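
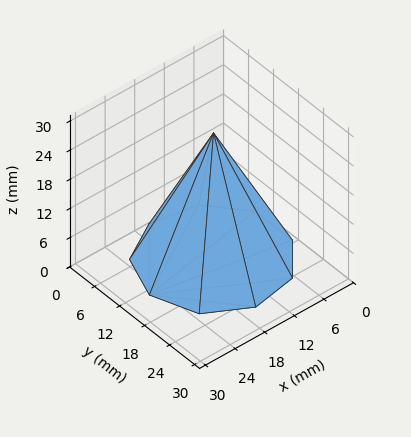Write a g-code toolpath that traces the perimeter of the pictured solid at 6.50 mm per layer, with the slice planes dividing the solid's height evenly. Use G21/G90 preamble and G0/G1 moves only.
Reading the render: the shape is a regular 9-sided pyramid, base circumscribed radius ≈ 13 mm, apex at z ≈ 26 mm (dimensions read to the nearest mm from the axis ticks). For the g-code, the solid's height is divided into equal slices at the stated Δz and each level perimeter traced with G1 moves after a G0 lift.

; perimeter-only toolpath
G21 ; units = mm
G90 ; absolute positioning
G28 ; home
; layer 1
G0 Z6.50
G0 X22.75 Y13.00
G1 X20.47 Y19.27
G1 X14.70 Y22.60
G1 X8.12 Y21.45
G1 X3.83 Y16.34
G1 X3.83 Y9.66
G1 X8.12 Y4.55
G1 X14.70 Y3.40
G1 X20.47 Y6.73
G1 X22.75 Y13.00
; layer 2
G0 Z13.00
G0 X19.50 Y13.00
G1 X17.98 Y17.18
G1 X14.13 Y19.40
G1 X9.75 Y18.63
G1 X6.89 Y15.22
G1 X6.89 Y10.78
G1 X9.75 Y7.37
G1 X14.13 Y6.60
G1 X17.98 Y8.82
G1 X19.50 Y13.00
; layer 3
G0 Z19.50
G0 X16.25 Y13.00
G1 X15.49 Y15.09
G1 X13.56 Y16.20
G1 X11.38 Y15.82
G1 X9.95 Y14.11
G1 X9.95 Y11.89
G1 X11.38 Y10.19
G1 X13.56 Y9.80
G1 X15.49 Y10.91
G1 X16.25 Y13.00
M2 ; end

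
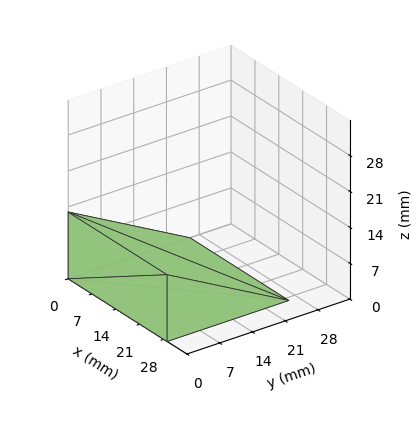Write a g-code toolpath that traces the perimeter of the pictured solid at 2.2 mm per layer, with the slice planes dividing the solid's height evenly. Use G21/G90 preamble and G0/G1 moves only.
Reading the render: the shape is a wedge (ramp): 29 × 26 mm base, rising to 13 mm along the y=0 edge and sloping linearly to z=0 at y=26 (dimensions read to the nearest mm from the axis ticks). For the g-code, the solid's height is divided into equal slices at the stated Δz and each level perimeter traced with G1 moves after a G0 lift.

; perimeter-only toolpath
G21 ; units = mm
G90 ; absolute positioning
G28 ; home
; layer 1
G0 Z2.2
G0 X0.0 Y0.0
G1 X29.0 Y0.0
G1 X29.0 Y21.7
G1 X0.0 Y21.7
G1 X0.0 Y0.0
; layer 2
G0 Z4.3
G0 X0.0 Y0.0
G1 X29.0 Y0.0
G1 X29.0 Y17.3
G1 X0.0 Y17.3
G1 X0.0 Y0.0
; layer 3
G0 Z6.5
G0 X0.0 Y0.0
G1 X29.0 Y0.0
G1 X29.0 Y13.0
G1 X0.0 Y13.0
G1 X0.0 Y0.0
; layer 4
G0 Z8.7
G0 X0.0 Y0.0
G1 X29.0 Y0.0
G1 X29.0 Y8.7
G1 X0.0 Y8.7
G1 X0.0 Y0.0
; layer 5
G0 Z10.8
G0 X0.0 Y0.0
G1 X29.0 Y0.0
G1 X29.0 Y4.3
G1 X0.0 Y4.3
G1 X0.0 Y0.0
M2 ; end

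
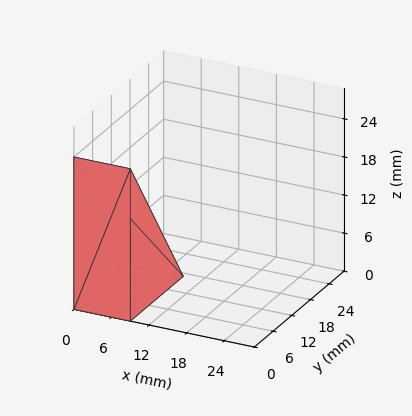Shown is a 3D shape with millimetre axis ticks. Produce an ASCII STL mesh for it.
Reading the render: the shape is a wedge (ramp): 9 × 17 mm base, rising to 24 mm along the y=0 edge and sloping linearly to z=0 at y=17 (dimensions read to the nearest mm from the axis ticks). For the STL, each face is triangulated and given an outward normal.

solid part
  facet normal 0.0000 0.0000 -1.0000
    outer loop
      vertex 9.000 17.000 0.000
      vertex 9.000 0.000 0.000
      vertex 0.000 0.000 0.000
    endloop
  endfacet
  facet normal 0.0000 0.0000 -1.0000
    outer loop
      vertex 0.000 17.000 0.000
      vertex 9.000 17.000 0.000
      vertex 0.000 0.000 0.000
    endloop
  endfacet
  facet normal 0.0000 -1.0000 0.0000
    outer loop
      vertex 0.000 0.000 0.000
      vertex 9.000 0.000 0.000
      vertex 9.000 0.000 24.000
    endloop
  endfacet
  facet normal 0.0000 -1.0000 0.0000
    outer loop
      vertex 0.000 0.000 0.000
      vertex 9.000 0.000 24.000
      vertex 0.000 0.000 24.000
    endloop
  endfacet
  facet normal 0.0000 0.8160 0.5780
    outer loop
      vertex 0.000 0.000 24.000
      vertex 9.000 0.000 24.000
      vertex 9.000 17.000 0.000
    endloop
  endfacet
  facet normal 0.0000 0.8160 0.5780
    outer loop
      vertex 0.000 0.000 24.000
      vertex 9.000 17.000 0.000
      vertex 0.000 17.000 0.000
    endloop
  endfacet
  facet normal -1.0000 0.0000 0.0000
    outer loop
      vertex 0.000 0.000 24.000
      vertex 0.000 17.000 0.000
      vertex 0.000 0.000 0.000
    endloop
  endfacet
  facet normal 1.0000 0.0000 0.0000
    outer loop
      vertex 9.000 0.000 0.000
      vertex 9.000 17.000 0.000
      vertex 9.000 0.000 24.000
    endloop
  endfacet
endsolid part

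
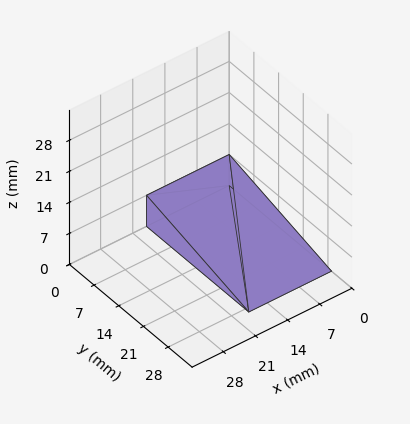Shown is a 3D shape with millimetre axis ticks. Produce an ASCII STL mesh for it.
Reading the render: the shape is a wedge (ramp): 18 × 29 mm base, rising to 7 mm along the y=0 edge and sloping linearly to z=0 at y=29 (dimensions read to the nearest mm from the axis ticks). For the STL, each face is triangulated and given an outward normal.

solid part
  facet normal 0.0000 0.0000 -1.0000
    outer loop
      vertex 18.0 29.0 0.0
      vertex 18.0 0.0 0.0
      vertex 0.0 0.0 0.0
    endloop
  endfacet
  facet normal 0.0000 0.0000 -1.0000
    outer loop
      vertex 0.0 29.0 0.0
      vertex 18.0 29.0 0.0
      vertex 0.0 0.0 0.0
    endloop
  endfacet
  facet normal 0.0000 -1.0000 0.0000
    outer loop
      vertex 0.0 0.0 0.0
      vertex 18.0 0.0 0.0
      vertex 18.0 0.0 7.0
    endloop
  endfacet
  facet normal 0.0000 -1.0000 0.0000
    outer loop
      vertex 0.0 0.0 0.0
      vertex 18.0 0.0 7.0
      vertex 0.0 0.0 7.0
    endloop
  endfacet
  facet normal 0.0000 0.2346 0.9721
    outer loop
      vertex 0.0 0.0 7.0
      vertex 18.0 0.0 7.0
      vertex 18.0 29.0 0.0
    endloop
  endfacet
  facet normal 0.0000 0.2346 0.9721
    outer loop
      vertex 0.0 0.0 7.0
      vertex 18.0 29.0 0.0
      vertex 0.0 29.0 0.0
    endloop
  endfacet
  facet normal -1.0000 0.0000 0.0000
    outer loop
      vertex 0.0 0.0 7.0
      vertex 0.0 29.0 0.0
      vertex 0.0 0.0 0.0
    endloop
  endfacet
  facet normal 1.0000 0.0000 0.0000
    outer loop
      vertex 18.0 0.0 0.0
      vertex 18.0 29.0 0.0
      vertex 18.0 0.0 7.0
    endloop
  endfacet
endsolid part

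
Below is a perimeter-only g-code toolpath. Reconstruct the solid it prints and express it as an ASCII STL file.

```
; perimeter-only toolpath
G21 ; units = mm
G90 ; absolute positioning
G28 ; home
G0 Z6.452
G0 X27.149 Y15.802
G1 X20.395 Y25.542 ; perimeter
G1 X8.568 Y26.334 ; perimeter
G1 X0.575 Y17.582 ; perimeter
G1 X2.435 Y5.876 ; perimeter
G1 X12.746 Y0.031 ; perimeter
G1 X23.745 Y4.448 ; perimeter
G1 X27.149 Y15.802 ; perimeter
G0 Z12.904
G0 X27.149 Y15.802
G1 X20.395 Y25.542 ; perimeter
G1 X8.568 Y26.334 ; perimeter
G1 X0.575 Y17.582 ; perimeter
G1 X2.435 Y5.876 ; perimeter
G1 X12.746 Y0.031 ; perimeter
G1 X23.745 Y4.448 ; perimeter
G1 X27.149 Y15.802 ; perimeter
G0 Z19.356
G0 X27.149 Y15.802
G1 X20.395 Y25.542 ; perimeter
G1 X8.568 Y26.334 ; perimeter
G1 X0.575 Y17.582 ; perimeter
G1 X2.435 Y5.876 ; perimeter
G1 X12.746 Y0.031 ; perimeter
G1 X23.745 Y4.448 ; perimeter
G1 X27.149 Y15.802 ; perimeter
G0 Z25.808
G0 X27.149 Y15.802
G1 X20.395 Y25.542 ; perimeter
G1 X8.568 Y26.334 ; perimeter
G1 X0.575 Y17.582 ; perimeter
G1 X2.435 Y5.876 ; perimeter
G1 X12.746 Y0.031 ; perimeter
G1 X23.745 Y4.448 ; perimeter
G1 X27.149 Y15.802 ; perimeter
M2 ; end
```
solid part
  facet normal 0.0000 0.0000 -1.0000
    outer loop
      vertex 8.568 26.334 0.000
      vertex 20.395 25.542 0.000
      vertex 27.149 15.802 0.000
    endloop
  endfacet
  facet normal 0.0000 0.0000 -1.0000
    outer loop
      vertex 0.575 17.582 0.000
      vertex 8.568 26.334 0.000
      vertex 27.149 15.802 0.000
    endloop
  endfacet
  facet normal 0.0000 0.0000 -1.0000
    outer loop
      vertex 2.435 5.876 0.000
      vertex 0.575 17.582 0.000
      vertex 27.149 15.802 0.000
    endloop
  endfacet
  facet normal 0.0000 0.0000 -1.0000
    outer loop
      vertex 12.746 0.031 0.000
      vertex 2.435 5.876 0.000
      vertex 27.149 15.802 0.000
    endloop
  endfacet
  facet normal 0.0000 0.0000 -1.0000
    outer loop
      vertex 23.745 4.448 0.000
      vertex 12.746 0.031 0.000
      vertex 27.149 15.802 0.000
    endloop
  endfacet
  facet normal 0.0000 0.0000 1.0000
    outer loop
      vertex 27.149 15.802 25.808
      vertex 20.395 25.542 25.808
      vertex 8.568 26.334 25.808
    endloop
  endfacet
  facet normal 0.0000 0.0000 1.0000
    outer loop
      vertex 27.149 15.802 25.808
      vertex 8.568 26.334 25.808
      vertex 0.575 17.582 25.808
    endloop
  endfacet
  facet normal 0.0000 0.0000 1.0000
    outer loop
      vertex 27.149 15.802 25.808
      vertex 0.575 17.582 25.808
      vertex 2.435 5.876 25.808
    endloop
  endfacet
  facet normal 0.0000 0.0000 1.0000
    outer loop
      vertex 27.149 15.802 25.808
      vertex 2.435 5.876 25.808
      vertex 12.746 0.031 25.808
    endloop
  endfacet
  facet normal 0.0000 0.0000 1.0000
    outer loop
      vertex 27.149 15.802 25.808
      vertex 12.746 0.031 25.808
      vertex 23.745 4.448 25.808
    endloop
  endfacet
  facet normal 0.8218 0.5698 0.0000
    outer loop
      vertex 27.149 15.802 0.000
      vertex 20.395 25.542 0.000
      vertex 20.395 25.542 25.808
    endloop
  endfacet
  facet normal 0.8218 0.5698 0.0000
    outer loop
      vertex 27.149 15.802 0.000
      vertex 20.395 25.542 25.808
      vertex 27.149 15.802 25.808
    endloop
  endfacet
  facet normal 0.0668 0.9978 0.0000
    outer loop
      vertex 20.395 25.542 0.000
      vertex 8.568 26.334 0.000
      vertex 8.568 26.334 25.808
    endloop
  endfacet
  facet normal 0.0668 0.9978 0.0000
    outer loop
      vertex 20.395 25.542 0.000
      vertex 8.568 26.334 25.808
      vertex 20.395 25.542 25.808
    endloop
  endfacet
  facet normal -0.7384 0.6744 0.0000
    outer loop
      vertex 8.568 26.334 0.000
      vertex 0.575 17.582 0.000
      vertex 0.575 17.582 25.808
    endloop
  endfacet
  facet normal -0.7384 0.6744 0.0000
    outer loop
      vertex 8.568 26.334 0.000
      vertex 0.575 17.582 25.808
      vertex 8.568 26.334 25.808
    endloop
  endfacet
  facet normal -0.9876 -0.1569 0.0000
    outer loop
      vertex 0.575 17.582 0.000
      vertex 2.435 5.876 0.000
      vertex 2.435 5.876 25.808
    endloop
  endfacet
  facet normal -0.9876 -0.1569 0.0000
    outer loop
      vertex 0.575 17.582 0.000
      vertex 2.435 5.876 25.808
      vertex 0.575 17.582 25.808
    endloop
  endfacet
  facet normal -0.4931 -0.8699 0.0000
    outer loop
      vertex 2.435 5.876 0.000
      vertex 12.746 0.031 0.000
      vertex 12.746 0.031 25.808
    endloop
  endfacet
  facet normal -0.4931 -0.8699 0.0000
    outer loop
      vertex 2.435 5.876 0.000
      vertex 12.746 0.031 25.808
      vertex 2.435 5.876 25.808
    endloop
  endfacet
  facet normal 0.3727 -0.9280 0.0000
    outer loop
      vertex 12.746 0.031 0.000
      vertex 23.745 4.448 0.000
      vertex 23.745 4.448 25.808
    endloop
  endfacet
  facet normal 0.3727 -0.9280 0.0000
    outer loop
      vertex 12.746 0.031 0.000
      vertex 23.745 4.448 25.808
      vertex 12.746 0.031 25.808
    endloop
  endfacet
  facet normal 0.9579 -0.2872 0.0000
    outer loop
      vertex 23.745 4.448 0.000
      vertex 27.149 15.802 0.000
      vertex 27.149 15.802 25.808
    endloop
  endfacet
  facet normal 0.9579 -0.2872 0.0000
    outer loop
      vertex 23.745 4.448 0.000
      vertex 27.149 15.802 25.808
      vertex 23.745 4.448 25.808
    endloop
  endfacet
endsolid part

The G0 Z moves step by Δz≈6.452 mm. Every layer's G1 loop is the same polygon, so the solid is a straight extrusion of it from z=0 to z≈25.8. Closing with flat bottom and top caps and triangulating gives 24 facets — a regular 7-sided prism (a cylinder approximated with 7 flat sides), circumscribed radius ≈ 13.7 mm, height ≈ 25.8 mm.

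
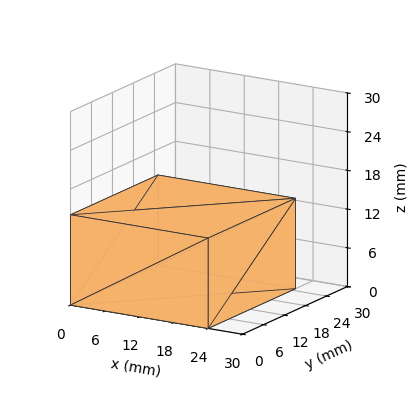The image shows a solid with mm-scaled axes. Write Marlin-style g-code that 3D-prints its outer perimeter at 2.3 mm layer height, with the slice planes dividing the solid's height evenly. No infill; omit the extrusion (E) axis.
Reading the render: the shape is a rectangular box, roughly 24 × 25 mm footprint and 14 mm tall (dimensions read to the nearest mm from the axis ticks). For the g-code, the solid's height is divided into equal slices at the stated Δz and each level perimeter traced with G1 moves after a G0 lift.

; perimeter-only toolpath
G21 ; units = mm
G90 ; absolute positioning
G28 ; home
; layer 1
G0 Z2.3
G0 X0.0 Y0.0
G1 X24.0 Y0.0
G1 X24.0 Y25.0
G1 X0.0 Y25.0
G1 X0.0 Y0.0
; layer 2
G0 Z4.7
G0 X0.0 Y0.0
G1 X24.0 Y0.0
G1 X24.0 Y25.0
G1 X0.0 Y25.0
G1 X0.0 Y0.0
; layer 3
G0 Z7.0
G0 X0.0 Y0.0
G1 X24.0 Y0.0
G1 X24.0 Y25.0
G1 X0.0 Y25.0
G1 X0.0 Y0.0
; layer 4
G0 Z9.3
G0 X0.0 Y0.0
G1 X24.0 Y0.0
G1 X24.0 Y25.0
G1 X0.0 Y25.0
G1 X0.0 Y0.0
; layer 5
G0 Z11.7
G0 X0.0 Y0.0
G1 X24.0 Y0.0
G1 X24.0 Y25.0
G1 X0.0 Y25.0
G1 X0.0 Y0.0
; layer 6
G0 Z14.0
G0 X0.0 Y0.0
G1 X24.0 Y0.0
G1 X24.0 Y25.0
G1 X0.0 Y25.0
G1 X0.0 Y0.0
M2 ; end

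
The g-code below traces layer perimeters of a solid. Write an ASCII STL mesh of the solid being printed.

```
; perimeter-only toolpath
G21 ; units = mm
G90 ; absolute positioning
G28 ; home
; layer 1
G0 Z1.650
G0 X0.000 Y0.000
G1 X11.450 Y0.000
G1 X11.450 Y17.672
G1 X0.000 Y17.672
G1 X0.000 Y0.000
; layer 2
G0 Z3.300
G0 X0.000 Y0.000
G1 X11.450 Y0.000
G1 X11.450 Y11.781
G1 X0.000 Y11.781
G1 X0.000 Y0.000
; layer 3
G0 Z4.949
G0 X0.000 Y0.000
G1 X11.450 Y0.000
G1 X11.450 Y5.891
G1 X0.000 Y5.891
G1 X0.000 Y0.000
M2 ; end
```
solid part
  facet normal 0.0000 0.0000 -1.0000
    outer loop
      vertex 11.450 23.562 0.000
      vertex 11.450 0.000 0.000
      vertex 0.000 0.000 0.000
    endloop
  endfacet
  facet normal 0.0000 0.0000 -1.0000
    outer loop
      vertex 0.000 23.562 0.000
      vertex 11.450 23.562 0.000
      vertex 0.000 0.000 0.000
    endloop
  endfacet
  facet normal 0.0000 -1.0000 0.0000
    outer loop
      vertex 0.000 0.000 0.000
      vertex 11.450 0.000 0.000
      vertex 11.450 0.000 6.599
    endloop
  endfacet
  facet normal 0.0000 -1.0000 0.0000
    outer loop
      vertex 0.000 0.000 0.000
      vertex 11.450 0.000 6.599
      vertex 0.000 0.000 6.599
    endloop
  endfacet
  facet normal 0.0000 0.2697 0.9629
    outer loop
      vertex 0.000 0.000 6.599
      vertex 11.450 0.000 6.599
      vertex 11.450 23.562 0.000
    endloop
  endfacet
  facet normal 0.0000 0.2697 0.9629
    outer loop
      vertex 0.000 0.000 6.599
      vertex 11.450 23.562 0.000
      vertex 0.000 23.562 0.000
    endloop
  endfacet
  facet normal -1.0000 0.0000 0.0000
    outer loop
      vertex 0.000 0.000 6.599
      vertex 0.000 23.562 0.000
      vertex 0.000 0.000 0.000
    endloop
  endfacet
  facet normal 1.0000 0.0000 0.0000
    outer loop
      vertex 11.450 0.000 0.000
      vertex 11.450 23.562 0.000
      vertex 11.450 0.000 6.599
    endloop
  endfacet
endsolid part

The G0 Z moves step by Δz≈1.650 mm. The G1 loops shrink linearly with z, so the solid tapers from its base footprint up to z≈6.6. Closing with a flat bottom cap and the tapered top and triangulating gives 8 facets — a wedge (ramp): 11.4 × 23.6 mm base, rising to 6.6 mm along the y=0 edge and sloping linearly to z=0 at y=23.6.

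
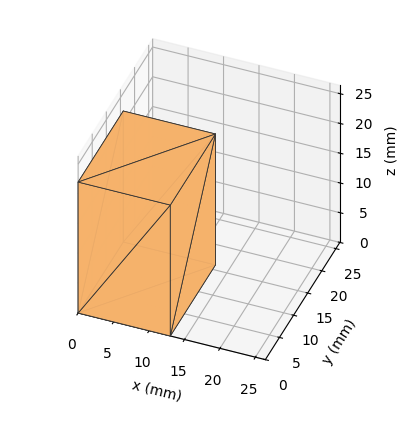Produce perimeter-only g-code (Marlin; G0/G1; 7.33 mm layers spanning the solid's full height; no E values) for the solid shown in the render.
Reading the render: the shape is a rectangular box, roughly 13 × 16 mm footprint and 22 mm tall (dimensions read to the nearest mm from the axis ticks). For the g-code, the solid's height is divided into equal slices at the stated Δz and each level perimeter traced with G1 moves after a G0 lift.

; perimeter-only toolpath
G21 ; units = mm
G90 ; absolute positioning
G28 ; home
; layer 1
G0 Z7.33
G0 X0.00 Y0.00
G1 X13.00 Y0.00
G1 X13.00 Y16.00
G1 X0.00 Y16.00
G1 X0.00 Y0.00
; layer 2
G0 Z14.67
G0 X0.00 Y0.00
G1 X13.00 Y0.00
G1 X13.00 Y16.00
G1 X0.00 Y16.00
G1 X0.00 Y0.00
; layer 3
G0 Z22.00
G0 X0.00 Y0.00
G1 X13.00 Y0.00
G1 X13.00 Y16.00
G1 X0.00 Y16.00
G1 X0.00 Y0.00
M2 ; end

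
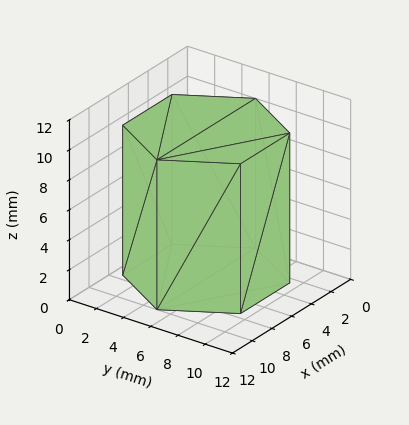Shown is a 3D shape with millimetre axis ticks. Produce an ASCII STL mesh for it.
Reading the render: the shape is a regular 6-sided prism (a cylinder approximated with 6 flat sides), circumscribed radius ≈ 5 mm, height ≈ 10 mm (dimensions read to the nearest mm from the axis ticks). For the STL, each face is triangulated and given an outward normal.

solid part
  facet normal 0.0000 0.0000 -1.0000
    outer loop
      vertex 2.50 9.33 0.00
      vertex 7.50 9.33 0.00
      vertex 10.00 5.00 0.00
    endloop
  endfacet
  facet normal 0.0000 0.0000 -1.0000
    outer loop
      vertex 0.00 5.00 0.00
      vertex 2.50 9.33 0.00
      vertex 10.00 5.00 0.00
    endloop
  endfacet
  facet normal 0.0000 0.0000 -1.0000
    outer loop
      vertex 2.50 0.67 0.00
      vertex 0.00 5.00 0.00
      vertex 10.00 5.00 0.00
    endloop
  endfacet
  facet normal 0.0000 0.0000 -1.0000
    outer loop
      vertex 7.50 0.67 0.00
      vertex 2.50 0.67 0.00
      vertex 10.00 5.00 0.00
    endloop
  endfacet
  facet normal 0.0000 0.0000 1.0000
    outer loop
      vertex 10.00 5.00 10.00
      vertex 7.50 9.33 10.00
      vertex 2.50 9.33 10.00
    endloop
  endfacet
  facet normal 0.0000 0.0000 1.0000
    outer loop
      vertex 10.00 5.00 10.00
      vertex 2.50 9.33 10.00
      vertex 0.00 5.00 10.00
    endloop
  endfacet
  facet normal 0.0000 0.0000 1.0000
    outer loop
      vertex 10.00 5.00 10.00
      vertex 0.00 5.00 10.00
      vertex 2.50 0.67 10.00
    endloop
  endfacet
  facet normal 0.0000 0.0000 1.0000
    outer loop
      vertex 10.00 5.00 10.00
      vertex 2.50 0.67 10.00
      vertex 7.50 0.67 10.00
    endloop
  endfacet
  facet normal 0.8660 0.5000 0.0000
    outer loop
      vertex 10.00 5.00 0.00
      vertex 7.50 9.33 0.00
      vertex 7.50 9.33 10.00
    endloop
  endfacet
  facet normal 0.8660 0.5000 0.0000
    outer loop
      vertex 10.00 5.00 0.00
      vertex 7.50 9.33 10.00
      vertex 10.00 5.00 10.00
    endloop
  endfacet
  facet normal 0.0000 1.0000 0.0000
    outer loop
      vertex 7.50 9.33 0.00
      vertex 2.50 9.33 0.00
      vertex 2.50 9.33 10.00
    endloop
  endfacet
  facet normal 0.0000 1.0000 0.0000
    outer loop
      vertex 7.50 9.33 0.00
      vertex 2.50 9.33 10.00
      vertex 7.50 9.33 10.00
    endloop
  endfacet
  facet normal -0.8660 0.5000 0.0000
    outer loop
      vertex 2.50 9.33 0.00
      vertex 0.00 5.00 0.00
      vertex 0.00 5.00 10.00
    endloop
  endfacet
  facet normal -0.8660 0.5000 0.0000
    outer loop
      vertex 2.50 9.33 0.00
      vertex 0.00 5.00 10.00
      vertex 2.50 9.33 10.00
    endloop
  endfacet
  facet normal -0.8660 -0.5000 0.0000
    outer loop
      vertex 0.00 5.00 0.00
      vertex 2.50 0.67 0.00
      vertex 2.50 0.67 10.00
    endloop
  endfacet
  facet normal -0.8660 -0.5000 0.0000
    outer loop
      vertex 0.00 5.00 0.00
      vertex 2.50 0.67 10.00
      vertex 0.00 5.00 10.00
    endloop
  endfacet
  facet normal 0.0000 -1.0000 0.0000
    outer loop
      vertex 2.50 0.67 0.00
      vertex 7.50 0.67 0.00
      vertex 7.50 0.67 10.00
    endloop
  endfacet
  facet normal 0.0000 -1.0000 0.0000
    outer loop
      vertex 2.50 0.67 0.00
      vertex 7.50 0.67 10.00
      vertex 2.50 0.67 10.00
    endloop
  endfacet
  facet normal 0.8660 -0.5000 0.0000
    outer loop
      vertex 7.50 0.67 0.00
      vertex 10.00 5.00 0.00
      vertex 10.00 5.00 10.00
    endloop
  endfacet
  facet normal 0.8660 -0.5000 0.0000
    outer loop
      vertex 7.50 0.67 0.00
      vertex 10.00 5.00 10.00
      vertex 7.50 0.67 10.00
    endloop
  endfacet
endsolid part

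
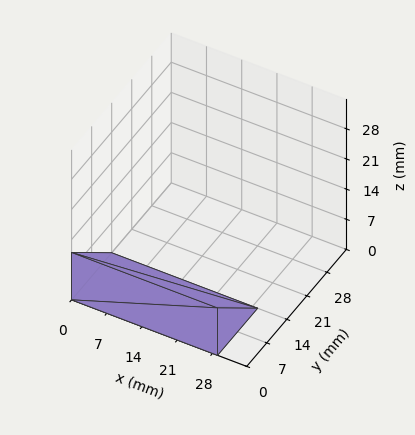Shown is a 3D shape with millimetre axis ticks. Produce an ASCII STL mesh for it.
Reading the render: the shape is a wedge (ramp): 29 × 14 mm base, rising to 11 mm along the y=0 edge and sloping linearly to z=0 at y=14 (dimensions read to the nearest mm from the axis ticks). For the STL, each face is triangulated and given an outward normal.

solid part
  facet normal 0.0000 0.0000 -1.0000
    outer loop
      vertex 29.000 14.000 0.000
      vertex 29.000 0.000 0.000
      vertex 0.000 0.000 0.000
    endloop
  endfacet
  facet normal 0.0000 0.0000 -1.0000
    outer loop
      vertex 0.000 14.000 0.000
      vertex 29.000 14.000 0.000
      vertex 0.000 0.000 0.000
    endloop
  endfacet
  facet normal 0.0000 -1.0000 0.0000
    outer loop
      vertex 0.000 0.000 0.000
      vertex 29.000 0.000 0.000
      vertex 29.000 0.000 11.000
    endloop
  endfacet
  facet normal 0.0000 -1.0000 0.0000
    outer loop
      vertex 0.000 0.000 0.000
      vertex 29.000 0.000 11.000
      vertex 0.000 0.000 11.000
    endloop
  endfacet
  facet normal 0.0000 0.6178 0.7863
    outer loop
      vertex 0.000 0.000 11.000
      vertex 29.000 0.000 11.000
      vertex 29.000 14.000 0.000
    endloop
  endfacet
  facet normal 0.0000 0.6178 0.7863
    outer loop
      vertex 0.000 0.000 11.000
      vertex 29.000 14.000 0.000
      vertex 0.000 14.000 0.000
    endloop
  endfacet
  facet normal -1.0000 0.0000 0.0000
    outer loop
      vertex 0.000 0.000 11.000
      vertex 0.000 14.000 0.000
      vertex 0.000 0.000 0.000
    endloop
  endfacet
  facet normal 1.0000 0.0000 0.0000
    outer loop
      vertex 29.000 0.000 0.000
      vertex 29.000 14.000 0.000
      vertex 29.000 0.000 11.000
    endloop
  endfacet
endsolid part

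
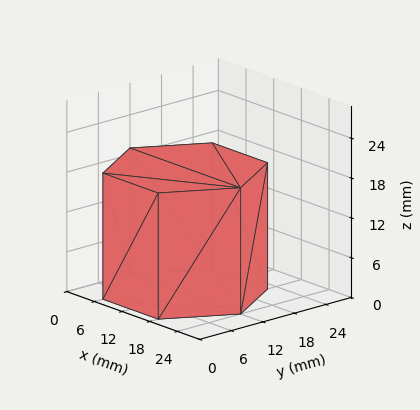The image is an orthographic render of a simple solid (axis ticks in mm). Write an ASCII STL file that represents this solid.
Reading the render: the shape is a regular 6-sided prism (a cylinder approximated with 6 flat sides), circumscribed radius ≈ 12 mm, height ≈ 19 mm (dimensions read to the nearest mm from the axis ticks). For the STL, each face is triangulated and given an outward normal.

solid part
  facet normal 0.0000 0.0000 -1.0000
    outer loop
      vertex 6.00 22.39 0.00
      vertex 18.00 22.39 0.00
      vertex 24.00 12.00 0.00
    endloop
  endfacet
  facet normal 0.0000 0.0000 -1.0000
    outer loop
      vertex 0.00 12.00 0.00
      vertex 6.00 22.39 0.00
      vertex 24.00 12.00 0.00
    endloop
  endfacet
  facet normal 0.0000 0.0000 -1.0000
    outer loop
      vertex 6.00 1.61 0.00
      vertex 0.00 12.00 0.00
      vertex 24.00 12.00 0.00
    endloop
  endfacet
  facet normal 0.0000 0.0000 -1.0000
    outer loop
      vertex 18.00 1.61 0.00
      vertex 6.00 1.61 0.00
      vertex 24.00 12.00 0.00
    endloop
  endfacet
  facet normal 0.0000 0.0000 1.0000
    outer loop
      vertex 24.00 12.00 19.00
      vertex 18.00 22.39 19.00
      vertex 6.00 22.39 19.00
    endloop
  endfacet
  facet normal 0.0000 0.0000 1.0000
    outer loop
      vertex 24.00 12.00 19.00
      vertex 6.00 22.39 19.00
      vertex 0.00 12.00 19.00
    endloop
  endfacet
  facet normal 0.0000 0.0000 1.0000
    outer loop
      vertex 24.00 12.00 19.00
      vertex 0.00 12.00 19.00
      vertex 6.00 1.61 19.00
    endloop
  endfacet
  facet normal 0.0000 0.0000 1.0000
    outer loop
      vertex 24.00 12.00 19.00
      vertex 6.00 1.61 19.00
      vertex 18.00 1.61 19.00
    endloop
  endfacet
  facet normal 0.8660 0.5001 0.0000
    outer loop
      vertex 24.00 12.00 0.00
      vertex 18.00 22.39 0.00
      vertex 18.00 22.39 19.00
    endloop
  endfacet
  facet normal 0.8660 0.5001 0.0000
    outer loop
      vertex 24.00 12.00 0.00
      vertex 18.00 22.39 19.00
      vertex 24.00 12.00 19.00
    endloop
  endfacet
  facet normal 0.0000 1.0000 0.0000
    outer loop
      vertex 18.00 22.39 0.00
      vertex 6.00 22.39 0.00
      vertex 6.00 22.39 19.00
    endloop
  endfacet
  facet normal 0.0000 1.0000 0.0000
    outer loop
      vertex 18.00 22.39 0.00
      vertex 6.00 22.39 19.00
      vertex 18.00 22.39 19.00
    endloop
  endfacet
  facet normal -0.8660 0.5001 0.0000
    outer loop
      vertex 6.00 22.39 0.00
      vertex 0.00 12.00 0.00
      vertex 0.00 12.00 19.00
    endloop
  endfacet
  facet normal -0.8660 0.5001 0.0000
    outer loop
      vertex 6.00 22.39 0.00
      vertex 0.00 12.00 19.00
      vertex 6.00 22.39 19.00
    endloop
  endfacet
  facet normal -0.8660 -0.5001 0.0000
    outer loop
      vertex 0.00 12.00 0.00
      vertex 6.00 1.61 0.00
      vertex 6.00 1.61 19.00
    endloop
  endfacet
  facet normal -0.8660 -0.5001 0.0000
    outer loop
      vertex 0.00 12.00 0.00
      vertex 6.00 1.61 19.00
      vertex 0.00 12.00 19.00
    endloop
  endfacet
  facet normal 0.0000 -1.0000 0.0000
    outer loop
      vertex 6.00 1.61 0.00
      vertex 18.00 1.61 0.00
      vertex 18.00 1.61 19.00
    endloop
  endfacet
  facet normal 0.0000 -1.0000 0.0000
    outer loop
      vertex 6.00 1.61 0.00
      vertex 18.00 1.61 19.00
      vertex 6.00 1.61 19.00
    endloop
  endfacet
  facet normal 0.8660 -0.5001 0.0000
    outer loop
      vertex 18.00 1.61 0.00
      vertex 24.00 12.00 0.00
      vertex 24.00 12.00 19.00
    endloop
  endfacet
  facet normal 0.8660 -0.5001 0.0000
    outer loop
      vertex 18.00 1.61 0.00
      vertex 24.00 12.00 19.00
      vertex 18.00 1.61 19.00
    endloop
  endfacet
endsolid part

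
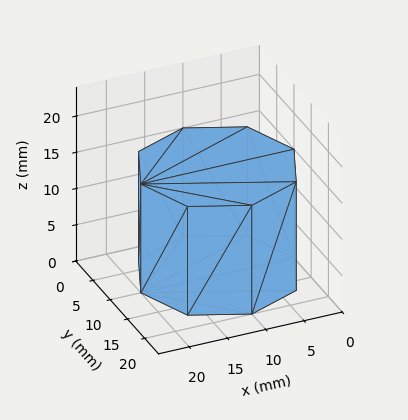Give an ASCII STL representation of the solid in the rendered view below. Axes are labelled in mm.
Reading the render: the shape is a regular 8-sided prism (a cylinder approximated with 8 flat sides), circumscribed radius ≈ 10 mm, height ≈ 15 mm (dimensions read to the nearest mm from the axis ticks). For the STL, each face is triangulated and given an outward normal.

solid part
  facet normal 0.0000 0.0000 -1.0000
    outer loop
      vertex 10.0 20.0 0.0
      vertex 17.1 17.1 0.0
      vertex 20.0 10.0 0.0
    endloop
  endfacet
  facet normal 0.0000 0.0000 -1.0000
    outer loop
      vertex 2.9 17.1 0.0
      vertex 10.0 20.0 0.0
      vertex 20.0 10.0 0.0
    endloop
  endfacet
  facet normal 0.0000 0.0000 -1.0000
    outer loop
      vertex 0.0 10.0 0.0
      vertex 2.9 17.1 0.0
      vertex 20.0 10.0 0.0
    endloop
  endfacet
  facet normal 0.0000 0.0000 -1.0000
    outer loop
      vertex 2.9 2.9 0.0
      vertex 0.0 10.0 0.0
      vertex 20.0 10.0 0.0
    endloop
  endfacet
  facet normal 0.0000 0.0000 -1.0000
    outer loop
      vertex 10.0 0.0 0.0
      vertex 2.9 2.9 0.0
      vertex 20.0 10.0 0.0
    endloop
  endfacet
  facet normal 0.0000 0.0000 -1.0000
    outer loop
      vertex 17.1 2.9 0.0
      vertex 10.0 0.0 0.0
      vertex 20.0 10.0 0.0
    endloop
  endfacet
  facet normal 0.0000 0.0000 1.0000
    outer loop
      vertex 20.0 10.0 15.0
      vertex 17.1 17.1 15.0
      vertex 10.0 20.0 15.0
    endloop
  endfacet
  facet normal 0.0000 0.0000 1.0000
    outer loop
      vertex 20.0 10.0 15.0
      vertex 10.0 20.0 15.0
      vertex 2.9 17.1 15.0
    endloop
  endfacet
  facet normal 0.0000 0.0000 1.0000
    outer loop
      vertex 20.0 10.0 15.0
      vertex 2.9 17.1 15.0
      vertex 0.0 10.0 15.0
    endloop
  endfacet
  facet normal 0.0000 0.0000 1.0000
    outer loop
      vertex 20.0 10.0 15.0
      vertex 0.0 10.0 15.0
      vertex 2.9 2.9 15.0
    endloop
  endfacet
  facet normal 0.0000 0.0000 1.0000
    outer loop
      vertex 20.0 10.0 15.0
      vertex 2.9 2.9 15.0
      vertex 10.0 0.0 15.0
    endloop
  endfacet
  facet normal 0.0000 0.0000 1.0000
    outer loop
      vertex 20.0 10.0 15.0
      vertex 10.0 0.0 15.0
      vertex 17.1 2.9 15.0
    endloop
  endfacet
  facet normal 0.9258 0.3781 0.0000
    outer loop
      vertex 20.0 10.0 0.0
      vertex 17.1 17.1 0.0
      vertex 17.1 17.1 15.0
    endloop
  endfacet
  facet normal 0.9258 0.3781 0.0000
    outer loop
      vertex 20.0 10.0 0.0
      vertex 17.1 17.1 15.0
      vertex 20.0 10.0 15.0
    endloop
  endfacet
  facet normal 0.3781 0.9258 0.0000
    outer loop
      vertex 17.1 17.1 0.0
      vertex 10.0 20.0 0.0
      vertex 10.0 20.0 15.0
    endloop
  endfacet
  facet normal 0.3781 0.9258 0.0000
    outer loop
      vertex 17.1 17.1 0.0
      vertex 10.0 20.0 15.0
      vertex 17.1 17.1 15.0
    endloop
  endfacet
  facet normal -0.3781 0.9258 0.0000
    outer loop
      vertex 10.0 20.0 0.0
      vertex 2.9 17.1 0.0
      vertex 2.9 17.1 15.0
    endloop
  endfacet
  facet normal -0.3781 0.9258 0.0000
    outer loop
      vertex 10.0 20.0 0.0
      vertex 2.9 17.1 15.0
      vertex 10.0 20.0 15.0
    endloop
  endfacet
  facet normal -0.9258 0.3781 0.0000
    outer loop
      vertex 2.9 17.1 0.0
      vertex 0.0 10.0 0.0
      vertex 0.0 10.0 15.0
    endloop
  endfacet
  facet normal -0.9258 0.3781 0.0000
    outer loop
      vertex 2.9 17.1 0.0
      vertex 0.0 10.0 15.0
      vertex 2.9 17.1 15.0
    endloop
  endfacet
  facet normal -0.9258 -0.3781 0.0000
    outer loop
      vertex 0.0 10.0 0.0
      vertex 2.9 2.9 0.0
      vertex 2.9 2.9 15.0
    endloop
  endfacet
  facet normal -0.9258 -0.3781 0.0000
    outer loop
      vertex 0.0 10.0 0.0
      vertex 2.9 2.9 15.0
      vertex 0.0 10.0 15.0
    endloop
  endfacet
  facet normal -0.3781 -0.9258 0.0000
    outer loop
      vertex 2.9 2.9 0.0
      vertex 10.0 0.0 0.0
      vertex 10.0 0.0 15.0
    endloop
  endfacet
  facet normal -0.3781 -0.9258 0.0000
    outer loop
      vertex 2.9 2.9 0.0
      vertex 10.0 0.0 15.0
      vertex 2.9 2.9 15.0
    endloop
  endfacet
  facet normal 0.3781 -0.9258 0.0000
    outer loop
      vertex 10.0 0.0 0.0
      vertex 17.1 2.9 0.0
      vertex 17.1 2.9 15.0
    endloop
  endfacet
  facet normal 0.3781 -0.9258 0.0000
    outer loop
      vertex 10.0 0.0 0.0
      vertex 17.1 2.9 15.0
      vertex 10.0 0.0 15.0
    endloop
  endfacet
  facet normal 0.9258 -0.3781 0.0000
    outer loop
      vertex 17.1 2.9 0.0
      vertex 20.0 10.0 0.0
      vertex 20.0 10.0 15.0
    endloop
  endfacet
  facet normal 0.9258 -0.3781 0.0000
    outer loop
      vertex 17.1 2.9 0.0
      vertex 20.0 10.0 15.0
      vertex 17.1 2.9 15.0
    endloop
  endfacet
endsolid part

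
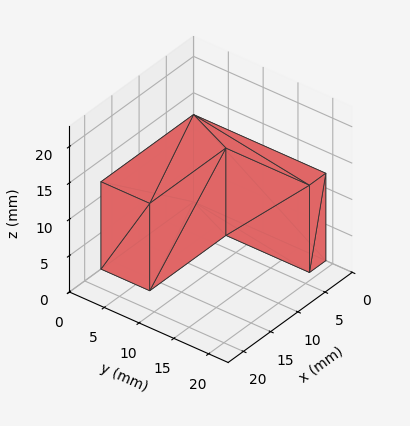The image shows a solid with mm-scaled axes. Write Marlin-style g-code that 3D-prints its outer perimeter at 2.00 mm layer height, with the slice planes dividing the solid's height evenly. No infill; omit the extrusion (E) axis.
Reading the render: the shape is an L-shaped prism: outer 17 × 19 mm, arm thicknesses ≈ 7 mm (horizontal) and 3 mm (vertical), extruded 12 mm in z (dimensions read to the nearest mm from the axis ticks). For the g-code, the solid's height is divided into equal slices at the stated Δz and each level perimeter traced with G1 moves after a G0 lift.

; perimeter-only toolpath
G21 ; units = mm
G90 ; absolute positioning
G28 ; home
; layer 1
G0 Z2.00
G0 X0.00 Y0.00
G1 X17.00 Y0.00
G1 X17.00 Y7.00
G1 X3.00 Y7.00
G1 X3.00 Y19.00
G1 X0.00 Y19.00
G1 X0.00 Y0.00
; layer 2
G0 Z4.00
G0 X0.00 Y0.00
G1 X17.00 Y0.00
G1 X17.00 Y7.00
G1 X3.00 Y7.00
G1 X3.00 Y19.00
G1 X0.00 Y19.00
G1 X0.00 Y0.00
; layer 3
G0 Z6.00
G0 X0.00 Y0.00
G1 X17.00 Y0.00
G1 X17.00 Y7.00
G1 X3.00 Y7.00
G1 X3.00 Y19.00
G1 X0.00 Y19.00
G1 X0.00 Y0.00
; layer 4
G0 Z8.00
G0 X0.00 Y0.00
G1 X17.00 Y0.00
G1 X17.00 Y7.00
G1 X3.00 Y7.00
G1 X3.00 Y19.00
G1 X0.00 Y19.00
G1 X0.00 Y0.00
; layer 5
G0 Z10.00
G0 X0.00 Y0.00
G1 X17.00 Y0.00
G1 X17.00 Y7.00
G1 X3.00 Y7.00
G1 X3.00 Y19.00
G1 X0.00 Y19.00
G1 X0.00 Y0.00
; layer 6
G0 Z12.00
G0 X0.00 Y0.00
G1 X17.00 Y0.00
G1 X17.00 Y7.00
G1 X3.00 Y7.00
G1 X3.00 Y19.00
G1 X0.00 Y19.00
G1 X0.00 Y0.00
M2 ; end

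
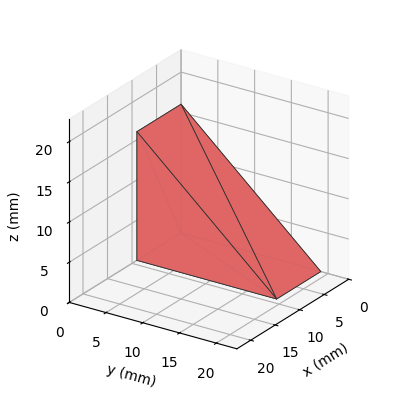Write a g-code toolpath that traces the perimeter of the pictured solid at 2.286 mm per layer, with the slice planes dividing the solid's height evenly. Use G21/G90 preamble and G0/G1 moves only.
Reading the render: the shape is a wedge (ramp): 9 × 19 mm base, rising to 16 mm along the y=0 edge and sloping linearly to z=0 at y=19 (dimensions read to the nearest mm from the axis ticks). For the g-code, the solid's height is divided into equal slices at the stated Δz and each level perimeter traced with G1 moves after a G0 lift.

; perimeter-only toolpath
G21 ; units = mm
G90 ; absolute positioning
G28 ; home
; layer 1
G0 Z2.286
G0 X0.000 Y0.000
G1 X9.000 Y0.000
G1 X9.000 Y16.286
G1 X0.000 Y16.286
G1 X0.000 Y0.000
; layer 2
G0 Z4.571
G0 X0.000 Y0.000
G1 X9.000 Y0.000
G1 X9.000 Y13.571
G1 X0.000 Y13.571
G1 X0.000 Y0.000
; layer 3
G0 Z6.857
G0 X0.000 Y0.000
G1 X9.000 Y0.000
G1 X9.000 Y10.857
G1 X0.000 Y10.857
G1 X0.000 Y0.000
; layer 4
G0 Z9.143
G0 X0.000 Y0.000
G1 X9.000 Y0.000
G1 X9.000 Y8.143
G1 X0.000 Y8.143
G1 X0.000 Y0.000
; layer 5
G0 Z11.429
G0 X0.000 Y0.000
G1 X9.000 Y0.000
G1 X9.000 Y5.429
G1 X0.000 Y5.429
G1 X0.000 Y0.000
; layer 6
G0 Z13.714
G0 X0.000 Y0.000
G1 X9.000 Y0.000
G1 X9.000 Y2.714
G1 X0.000 Y2.714
G1 X0.000 Y0.000
M2 ; end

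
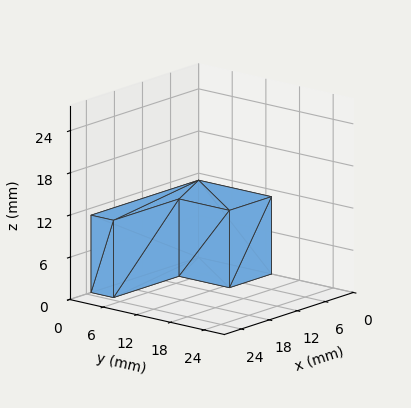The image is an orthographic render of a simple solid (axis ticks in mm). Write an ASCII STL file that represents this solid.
Reading the render: the shape is an L-shaped prism: outer 23 × 13 mm, arm thicknesses ≈ 4 mm (horizontal) and 9 mm (vertical), extruded 11 mm in z (dimensions read to the nearest mm from the axis ticks). For the STL, each face is triangulated and given an outward normal.

solid part
  facet normal 0.0000 0.0000 -1.0000
    outer loop
      vertex 23.0 4.0 0.0
      vertex 23.0 0.0 0.0
      vertex 0.0 0.0 0.0
    endloop
  endfacet
  facet normal 0.0000 0.0000 -1.0000
    outer loop
      vertex 9.0 4.0 0.0
      vertex 23.0 4.0 0.0
      vertex 0.0 0.0 0.0
    endloop
  endfacet
  facet normal 0.0000 0.0000 -1.0000
    outer loop
      vertex 9.0 13.0 0.0
      vertex 9.0 4.0 0.0
      vertex 0.0 0.0 0.0
    endloop
  endfacet
  facet normal 0.0000 0.0000 -1.0000
    outer loop
      vertex 0.0 13.0 0.0
      vertex 9.0 13.0 0.0
      vertex 0.0 0.0 0.0
    endloop
  endfacet
  facet normal 0.0000 0.0000 1.0000
    outer loop
      vertex 0.0 0.0 11.0
      vertex 23.0 0.0 11.0
      vertex 23.0 4.0 11.0
    endloop
  endfacet
  facet normal 0.0000 0.0000 1.0000
    outer loop
      vertex 0.0 0.0 11.0
      vertex 23.0 4.0 11.0
      vertex 9.0 4.0 11.0
    endloop
  endfacet
  facet normal 0.0000 0.0000 1.0000
    outer loop
      vertex 0.0 0.0 11.0
      vertex 9.0 4.0 11.0
      vertex 9.0 13.0 11.0
    endloop
  endfacet
  facet normal 0.0000 0.0000 1.0000
    outer loop
      vertex 0.0 0.0 11.0
      vertex 9.0 13.0 11.0
      vertex 0.0 13.0 11.0
    endloop
  endfacet
  facet normal 0.0000 -1.0000 0.0000
    outer loop
      vertex 0.0 0.0 0.0
      vertex 23.0 0.0 0.0
      vertex 23.0 0.0 11.0
    endloop
  endfacet
  facet normal 0.0000 -1.0000 0.0000
    outer loop
      vertex 0.0 0.0 0.0
      vertex 23.0 0.0 11.0
      vertex 0.0 0.0 11.0
    endloop
  endfacet
  facet normal 1.0000 0.0000 0.0000
    outer loop
      vertex 23.0 0.0 0.0
      vertex 23.0 4.0 0.0
      vertex 23.0 4.0 11.0
    endloop
  endfacet
  facet normal 1.0000 0.0000 0.0000
    outer loop
      vertex 23.0 0.0 0.0
      vertex 23.0 4.0 11.0
      vertex 23.0 0.0 11.0
    endloop
  endfacet
  facet normal 0.0000 1.0000 0.0000
    outer loop
      vertex 23.0 4.0 0.0
      vertex 9.0 4.0 0.0
      vertex 9.0 4.0 11.0
    endloop
  endfacet
  facet normal 0.0000 1.0000 0.0000
    outer loop
      vertex 23.0 4.0 0.0
      vertex 9.0 4.0 11.0
      vertex 23.0 4.0 11.0
    endloop
  endfacet
  facet normal 1.0000 0.0000 0.0000
    outer loop
      vertex 9.0 4.0 0.0
      vertex 9.0 13.0 0.0
      vertex 9.0 13.0 11.0
    endloop
  endfacet
  facet normal 1.0000 0.0000 0.0000
    outer loop
      vertex 9.0 4.0 0.0
      vertex 9.0 13.0 11.0
      vertex 9.0 4.0 11.0
    endloop
  endfacet
  facet normal 0.0000 1.0000 0.0000
    outer loop
      vertex 9.0 13.0 0.0
      vertex 0.0 13.0 0.0
      vertex 0.0 13.0 11.0
    endloop
  endfacet
  facet normal 0.0000 1.0000 0.0000
    outer loop
      vertex 9.0 13.0 0.0
      vertex 0.0 13.0 11.0
      vertex 9.0 13.0 11.0
    endloop
  endfacet
  facet normal -1.0000 0.0000 0.0000
    outer loop
      vertex 0.0 13.0 0.0
      vertex 0.0 0.0 0.0
      vertex 0.0 0.0 11.0
    endloop
  endfacet
  facet normal -1.0000 0.0000 0.0000
    outer loop
      vertex 0.0 13.0 0.0
      vertex 0.0 0.0 11.0
      vertex 0.0 13.0 11.0
    endloop
  endfacet
endsolid part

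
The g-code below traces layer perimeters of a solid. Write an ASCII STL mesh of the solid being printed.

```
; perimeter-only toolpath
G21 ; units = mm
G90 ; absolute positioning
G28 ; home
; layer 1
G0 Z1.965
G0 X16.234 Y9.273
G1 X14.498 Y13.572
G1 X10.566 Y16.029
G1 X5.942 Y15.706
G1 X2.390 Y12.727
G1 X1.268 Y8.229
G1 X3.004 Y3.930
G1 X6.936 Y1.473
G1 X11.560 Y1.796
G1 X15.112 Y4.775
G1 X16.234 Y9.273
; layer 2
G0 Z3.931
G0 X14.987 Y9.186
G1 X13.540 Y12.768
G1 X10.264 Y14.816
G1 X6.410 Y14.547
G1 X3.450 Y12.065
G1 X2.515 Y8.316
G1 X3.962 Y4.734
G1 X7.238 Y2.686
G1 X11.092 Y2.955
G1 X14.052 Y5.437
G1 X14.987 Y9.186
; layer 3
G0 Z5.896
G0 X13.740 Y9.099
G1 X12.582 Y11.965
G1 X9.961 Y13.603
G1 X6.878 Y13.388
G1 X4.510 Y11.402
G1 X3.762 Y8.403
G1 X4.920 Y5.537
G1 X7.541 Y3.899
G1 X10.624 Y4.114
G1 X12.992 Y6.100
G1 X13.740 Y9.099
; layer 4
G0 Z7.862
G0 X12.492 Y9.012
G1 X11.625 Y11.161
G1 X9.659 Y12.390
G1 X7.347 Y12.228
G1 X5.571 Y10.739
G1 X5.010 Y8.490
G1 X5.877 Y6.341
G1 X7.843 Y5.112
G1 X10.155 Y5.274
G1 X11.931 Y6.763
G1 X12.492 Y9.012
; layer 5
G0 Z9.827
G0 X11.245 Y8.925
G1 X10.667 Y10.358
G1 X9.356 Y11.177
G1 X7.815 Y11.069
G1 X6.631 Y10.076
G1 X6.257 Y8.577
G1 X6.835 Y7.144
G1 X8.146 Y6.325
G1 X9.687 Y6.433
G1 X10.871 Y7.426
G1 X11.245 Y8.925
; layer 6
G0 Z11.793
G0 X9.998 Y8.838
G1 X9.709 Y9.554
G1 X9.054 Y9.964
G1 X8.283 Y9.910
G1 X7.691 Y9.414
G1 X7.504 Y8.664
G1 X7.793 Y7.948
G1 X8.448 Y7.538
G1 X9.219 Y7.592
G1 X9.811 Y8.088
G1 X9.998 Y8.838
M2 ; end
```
solid part
  facet normal 0.0000 0.0000 -1.0000
    outer loop
      vertex 10.869 17.242 0.000
      vertex 15.456 14.375 0.000
      vertex 17.481 9.360 0.000
    endloop
  endfacet
  facet normal 0.0000 0.0000 -1.0000
    outer loop
      vertex 5.474 16.865 0.000
      vertex 10.869 17.242 0.000
      vertex 17.481 9.360 0.000
    endloop
  endfacet
  facet normal 0.0000 0.0000 -1.0000
    outer loop
      vertex 1.330 13.390 0.000
      vertex 5.474 16.865 0.000
      vertex 17.481 9.360 0.000
    endloop
  endfacet
  facet normal 0.0000 0.0000 -1.0000
    outer loop
      vertex 0.021 8.142 0.000
      vertex 1.330 13.390 0.000
      vertex 17.481 9.360 0.000
    endloop
  endfacet
  facet normal 0.0000 0.0000 -1.0000
    outer loop
      vertex 2.046 3.127 0.000
      vertex 0.021 8.142 0.000
      vertex 17.481 9.360 0.000
    endloop
  endfacet
  facet normal 0.0000 0.0000 -1.0000
    outer loop
      vertex 6.633 0.260 0.000
      vertex 2.046 3.127 0.000
      vertex 17.481 9.360 0.000
    endloop
  endfacet
  facet normal 0.0000 0.0000 -1.0000
    outer loop
      vertex 12.028 0.637 0.000
      vertex 6.633 0.260 0.000
      vertex 17.481 9.360 0.000
    endloop
  endfacet
  facet normal 0.0000 0.0000 -1.0000
    outer loop
      vertex 16.172 4.112 0.000
      vertex 12.028 0.637 0.000
      vertex 17.481 9.360 0.000
    endloop
  endfacet
  facet normal 0.7934 0.3204 0.5176
    outer loop
      vertex 17.481 9.360 0.000
      vertex 15.456 14.375 0.000
      vertex 8.751 8.751 13.758
    endloop
  endfacet
  facet normal 0.4535 0.7256 0.5176
    outer loop
      vertex 15.456 14.375 0.000
      vertex 10.869 17.242 0.000
      vertex 8.751 8.751 13.758
    endloop
  endfacet
  facet normal -0.0596 0.8535 0.5176
    outer loop
      vertex 10.869 17.242 0.000
      vertex 5.474 16.865 0.000
      vertex 8.751 8.751 13.758
    endloop
  endfacet
  facet normal -0.5498 0.6556 0.5176
    outer loop
      vertex 5.474 16.865 0.000
      vertex 1.330 13.390 0.000
      vertex 8.751 8.751 13.758
    endloop
  endfacet
  facet normal -0.8302 0.2071 0.5176
    outer loop
      vertex 1.330 13.390 0.000
      vertex 0.021 8.142 0.000
      vertex 8.751 8.751 13.758
    endloop
  endfacet
  facet normal -0.7934 -0.3204 0.5176
    outer loop
      vertex 0.021 8.142 0.000
      vertex 2.046 3.127 0.000
      vertex 8.751 8.751 13.758
    endloop
  endfacet
  facet normal -0.4535 -0.7256 0.5176
    outer loop
      vertex 2.046 3.127 0.000
      vertex 6.633 0.260 0.000
      vertex 8.751 8.751 13.758
    endloop
  endfacet
  facet normal 0.0596 -0.8535 0.5176
    outer loop
      vertex 6.633 0.260 0.000
      vertex 12.028 0.637 0.000
      vertex 8.751 8.751 13.758
    endloop
  endfacet
  facet normal 0.5498 -0.6556 0.5176
    outer loop
      vertex 12.028 0.637 0.000
      vertex 16.172 4.112 0.000
      vertex 8.751 8.751 13.758
    endloop
  endfacet
  facet normal 0.8302 -0.2071 0.5176
    outer loop
      vertex 16.172 4.112 0.000
      vertex 17.481 9.360 0.000
      vertex 8.751 8.751 13.758
    endloop
  endfacet
endsolid part

The G0 Z moves step by Δz≈1.965 mm. The G1 loops shrink linearly with z, so the solid tapers from its base footprint up to z≈13.8. Closing with a flat bottom cap and the tapered top and triangulating gives 18 facets — a regular 10-sided pyramid, base circumscribed radius ≈ 8.75 mm, apex at z ≈ 13.8 mm.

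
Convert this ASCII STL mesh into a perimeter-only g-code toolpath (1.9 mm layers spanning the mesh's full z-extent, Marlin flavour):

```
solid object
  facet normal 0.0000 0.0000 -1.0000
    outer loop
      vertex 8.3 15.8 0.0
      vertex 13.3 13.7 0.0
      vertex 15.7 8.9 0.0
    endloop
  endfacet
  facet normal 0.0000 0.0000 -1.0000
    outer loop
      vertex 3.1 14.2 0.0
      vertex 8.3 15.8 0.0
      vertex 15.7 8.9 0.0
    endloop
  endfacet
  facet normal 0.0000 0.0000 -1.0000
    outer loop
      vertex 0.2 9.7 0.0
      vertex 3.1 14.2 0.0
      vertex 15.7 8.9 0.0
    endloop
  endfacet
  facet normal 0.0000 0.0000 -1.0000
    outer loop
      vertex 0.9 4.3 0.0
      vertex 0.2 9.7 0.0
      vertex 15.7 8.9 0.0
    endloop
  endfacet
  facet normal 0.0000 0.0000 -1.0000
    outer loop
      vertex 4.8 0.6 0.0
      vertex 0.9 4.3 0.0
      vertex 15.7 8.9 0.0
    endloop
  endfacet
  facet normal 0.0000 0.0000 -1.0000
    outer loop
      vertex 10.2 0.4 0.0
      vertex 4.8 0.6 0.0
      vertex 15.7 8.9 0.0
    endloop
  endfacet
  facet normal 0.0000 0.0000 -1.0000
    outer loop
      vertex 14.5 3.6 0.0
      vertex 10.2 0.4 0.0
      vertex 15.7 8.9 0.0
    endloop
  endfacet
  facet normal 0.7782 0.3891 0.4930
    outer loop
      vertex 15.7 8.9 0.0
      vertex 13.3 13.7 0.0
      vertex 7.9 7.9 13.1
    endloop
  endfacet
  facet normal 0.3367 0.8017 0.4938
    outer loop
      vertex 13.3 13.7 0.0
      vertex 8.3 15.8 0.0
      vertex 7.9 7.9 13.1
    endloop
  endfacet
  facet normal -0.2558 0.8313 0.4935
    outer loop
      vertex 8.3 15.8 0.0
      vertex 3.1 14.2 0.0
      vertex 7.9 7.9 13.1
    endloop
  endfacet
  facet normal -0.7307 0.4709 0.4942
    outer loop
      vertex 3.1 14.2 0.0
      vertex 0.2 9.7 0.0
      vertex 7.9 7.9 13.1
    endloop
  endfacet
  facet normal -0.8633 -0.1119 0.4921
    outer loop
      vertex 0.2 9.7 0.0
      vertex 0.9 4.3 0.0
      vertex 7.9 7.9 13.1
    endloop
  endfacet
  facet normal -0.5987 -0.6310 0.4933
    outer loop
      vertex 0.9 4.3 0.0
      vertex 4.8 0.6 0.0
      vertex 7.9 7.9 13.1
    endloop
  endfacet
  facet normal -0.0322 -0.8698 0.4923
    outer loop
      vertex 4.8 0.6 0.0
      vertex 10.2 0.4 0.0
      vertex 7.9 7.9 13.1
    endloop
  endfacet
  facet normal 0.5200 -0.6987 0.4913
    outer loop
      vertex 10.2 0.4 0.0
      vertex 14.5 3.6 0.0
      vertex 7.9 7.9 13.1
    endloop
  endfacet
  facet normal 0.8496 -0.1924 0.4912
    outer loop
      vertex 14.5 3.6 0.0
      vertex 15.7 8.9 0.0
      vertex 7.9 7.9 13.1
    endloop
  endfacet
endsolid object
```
; perimeter-only toolpath
G21 ; units = mm
G90 ; absolute positioning
G28 ; home
; layer 1
G0 Z1.9
G0 X14.6 Y8.8
G1 X12.5 Y12.9
G1 X8.2 Y14.7
G1 X3.8 Y13.3
G1 X1.3 Y9.4
G1 X1.9 Y4.8
G1 X5.2 Y1.6
G1 X9.9 Y1.5
G1 X13.6 Y4.2
G1 X14.6 Y8.8
; layer 2
G0 Z3.7
G0 X13.5 Y8.6
G1 X11.8 Y12.0
G1 X8.2 Y13.5
G1 X4.5 Y12.4
G1 X2.4 Y9.2
G1 X2.9 Y5.3
G1 X5.7 Y2.7
G1 X9.5 Y2.5
G1 X12.6 Y4.8
G1 X13.5 Y8.6
; layer 3
G0 Z5.6
G0 X12.4 Y8.5
G1 X11.0 Y11.2
G1 X8.1 Y12.4
G1 X5.2 Y11.5
G1 X3.5 Y8.9
G1 X3.9 Y5.8
G1 X6.1 Y3.7
G1 X9.2 Y3.6
G1 X11.7 Y5.4
G1 X12.4 Y8.5
; layer 4
G0 Z7.5
G0 X11.2 Y8.3
G1 X10.2 Y10.4
G1 X8.1 Y11.3
G1 X5.8 Y10.6
G1 X4.6 Y8.7
G1 X4.9 Y6.4
G1 X6.6 Y4.8
G1 X8.9 Y4.7
G1 X10.7 Y6.1
G1 X11.2 Y8.3
; layer 5
G0 Z9.4
G0 X10.1 Y8.2
G1 X9.4 Y9.6
G1 X8.0 Y10.2
G1 X6.5 Y9.7
G1 X5.7 Y8.4
G1 X5.9 Y6.9
G1 X7.0 Y5.8
G1 X8.6 Y5.8
G1 X9.8 Y6.7
G1 X10.1 Y8.2
; layer 6
G0 Z11.2
G0 X9.0 Y8.0
G1 X8.7 Y8.7
G1 X8.0 Y9.0
G1 X7.2 Y8.8
G1 X6.8 Y8.2
G1 X6.9 Y7.4
G1 X7.5 Y6.9
G1 X8.2 Y6.8
G1 X8.8 Y7.3
G1 X9.0 Y8.0
M2 ; end

The solid is a regular 9-sided pyramid, base circumscribed radius ≈ 7.9 mm, apex at z ≈ 13.1 mm. Slicing at Δz = 1.9 mm — 7 equal slices spanning the solid's height, so layer i sits at z = i·h/7 — gives 6 non-empty perimeters. Each is a 9-segment closed polygon; G0 lifts to the layer z and rapids to the start vertex, then G1 traces the edges. The cross-section shrinks linearly with z (the slice at the apex is degenerate and omitted).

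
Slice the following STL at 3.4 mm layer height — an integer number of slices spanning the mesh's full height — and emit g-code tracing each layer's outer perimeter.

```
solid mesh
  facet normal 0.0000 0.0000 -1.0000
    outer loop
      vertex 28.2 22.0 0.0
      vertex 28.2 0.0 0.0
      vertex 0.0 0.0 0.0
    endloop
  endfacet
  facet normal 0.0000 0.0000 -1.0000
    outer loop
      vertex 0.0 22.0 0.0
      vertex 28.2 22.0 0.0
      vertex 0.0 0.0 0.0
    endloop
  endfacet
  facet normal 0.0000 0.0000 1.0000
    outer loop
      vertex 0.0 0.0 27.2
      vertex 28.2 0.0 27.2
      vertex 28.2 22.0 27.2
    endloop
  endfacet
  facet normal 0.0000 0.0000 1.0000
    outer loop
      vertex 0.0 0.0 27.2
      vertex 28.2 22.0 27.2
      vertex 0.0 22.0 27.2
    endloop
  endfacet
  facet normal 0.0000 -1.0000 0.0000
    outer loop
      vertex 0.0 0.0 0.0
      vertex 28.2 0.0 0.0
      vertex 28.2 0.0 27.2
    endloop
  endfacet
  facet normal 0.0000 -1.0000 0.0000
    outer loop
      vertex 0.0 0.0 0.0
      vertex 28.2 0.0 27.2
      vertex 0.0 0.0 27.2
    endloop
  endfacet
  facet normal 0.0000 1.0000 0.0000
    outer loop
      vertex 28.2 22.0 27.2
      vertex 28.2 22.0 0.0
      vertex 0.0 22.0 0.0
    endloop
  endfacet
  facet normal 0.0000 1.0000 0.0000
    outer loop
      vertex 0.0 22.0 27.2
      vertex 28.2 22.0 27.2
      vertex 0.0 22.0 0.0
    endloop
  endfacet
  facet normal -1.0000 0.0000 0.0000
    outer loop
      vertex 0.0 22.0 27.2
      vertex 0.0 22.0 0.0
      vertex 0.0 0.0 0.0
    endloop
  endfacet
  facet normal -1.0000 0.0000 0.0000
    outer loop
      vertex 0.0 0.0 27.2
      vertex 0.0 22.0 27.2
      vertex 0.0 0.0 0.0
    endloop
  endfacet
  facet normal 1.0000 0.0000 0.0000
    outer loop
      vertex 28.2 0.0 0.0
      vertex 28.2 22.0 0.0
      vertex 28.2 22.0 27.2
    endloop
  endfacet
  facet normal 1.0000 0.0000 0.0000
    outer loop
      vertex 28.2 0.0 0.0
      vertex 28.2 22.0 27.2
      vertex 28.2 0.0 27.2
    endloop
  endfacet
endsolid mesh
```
; perimeter-only toolpath
G21 ; units = mm
G90 ; absolute positioning
G28 ; home
; layer 1
G0 Z3.4
G0 X0.0 Y0.0
G1 X28.2 Y0.0
G1 X28.2 Y22.0
G1 X0.0 Y22.0
G1 X0.0 Y0.0
; layer 2
G0 Z6.8
G0 X0.0 Y0.0
G1 X28.2 Y0.0
G1 X28.2 Y22.0
G1 X0.0 Y22.0
G1 X0.0 Y0.0
; layer 3
G0 Z10.2
G0 X0.0 Y0.0
G1 X28.2 Y0.0
G1 X28.2 Y22.0
G1 X0.0 Y22.0
G1 X0.0 Y0.0
; layer 4
G0 Z13.6
G0 X0.0 Y0.0
G1 X28.2 Y0.0
G1 X28.2 Y22.0
G1 X0.0 Y22.0
G1 X0.0 Y0.0
; layer 5
G0 Z17.0
G0 X0.0 Y0.0
G1 X28.2 Y0.0
G1 X28.2 Y22.0
G1 X0.0 Y22.0
G1 X0.0 Y0.0
; layer 6
G0 Z20.4
G0 X0.0 Y0.0
G1 X28.2 Y0.0
G1 X28.2 Y22.0
G1 X0.0 Y22.0
G1 X0.0 Y0.0
; layer 7
G0 Z23.8
G0 X0.0 Y0.0
G1 X28.2 Y0.0
G1 X28.2 Y22.0
G1 X0.0 Y22.0
G1 X0.0 Y0.0
; layer 8
G0 Z27.2
G0 X0.0 Y0.0
G1 X28.2 Y0.0
G1 X28.2 Y22.0
G1 X0.0 Y22.0
G1 X0.0 Y0.0
M2 ; end

The solid is a rectangular box, roughly 28.2 × 22 mm footprint and 27.2 mm tall. Slicing at Δz = 3.4 mm — 8 equal slices spanning the solid's height, so layer i sits at z = i·h/8 — gives 8 non-empty perimeters. Each is a 4-segment closed polygon; G0 lifts to the layer z and rapids to the start vertex, then G1 traces the edges.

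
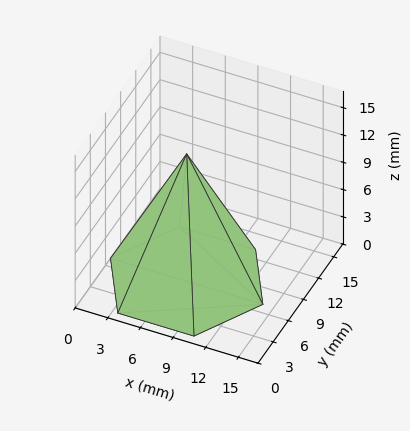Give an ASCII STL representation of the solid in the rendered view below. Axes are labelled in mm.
Reading the render: the shape is a regular 6-sided pyramid, base circumscribed radius ≈ 7 mm, apex at z ≈ 14 mm (dimensions read to the nearest mm from the axis ticks). For the STL, each face is triangulated and given an outward normal.

solid part
  facet normal 0.0000 0.0000 -1.0000
    outer loop
      vertex 3.5 13.1 0.0
      vertex 10.5 13.1 0.0
      vertex 14.0 7.0 0.0
    endloop
  endfacet
  facet normal 0.0000 0.0000 -1.0000
    outer loop
      vertex 0.0 7.0 0.0
      vertex 3.5 13.1 0.0
      vertex 14.0 7.0 0.0
    endloop
  endfacet
  facet normal 0.0000 0.0000 -1.0000
    outer loop
      vertex 3.5 0.9 0.0
      vertex 0.0 7.0 0.0
      vertex 14.0 7.0 0.0
    endloop
  endfacet
  facet normal 0.0000 0.0000 -1.0000
    outer loop
      vertex 10.5 0.9 0.0
      vertex 3.5 0.9 0.0
      vertex 14.0 7.0 0.0
    endloop
  endfacet
  facet normal 0.7958 0.4566 0.3979
    outer loop
      vertex 14.0 7.0 0.0
      vertex 10.5 13.1 0.0
      vertex 7.0 7.0 14.0
    endloop
  endfacet
  facet normal 0.0000 0.9168 0.3994
    outer loop
      vertex 10.5 13.1 0.0
      vertex 3.5 13.1 0.0
      vertex 7.0 7.0 14.0
    endloop
  endfacet
  facet normal -0.7958 0.4566 0.3979
    outer loop
      vertex 3.5 13.1 0.0
      vertex 0.0 7.0 0.0
      vertex 7.0 7.0 14.0
    endloop
  endfacet
  facet normal -0.7958 -0.4566 0.3979
    outer loop
      vertex 0.0 7.0 0.0
      vertex 3.5 0.9 0.0
      vertex 7.0 7.0 14.0
    endloop
  endfacet
  facet normal 0.0000 -0.9168 0.3994
    outer loop
      vertex 3.5 0.9 0.0
      vertex 10.5 0.9 0.0
      vertex 7.0 7.0 14.0
    endloop
  endfacet
  facet normal 0.7958 -0.4566 0.3979
    outer loop
      vertex 10.5 0.9 0.0
      vertex 14.0 7.0 0.0
      vertex 7.0 7.0 14.0
    endloop
  endfacet
endsolid part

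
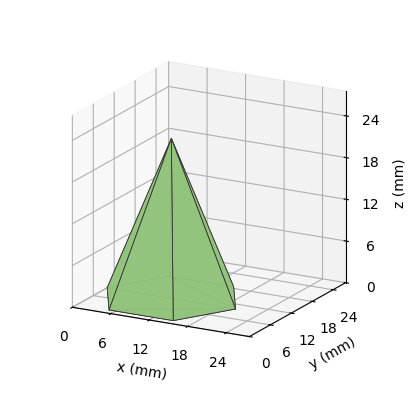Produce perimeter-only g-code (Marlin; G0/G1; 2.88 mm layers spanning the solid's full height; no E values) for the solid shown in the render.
Reading the render: the shape is a regular 6-sided pyramid, base circumscribed radius ≈ 10 mm, apex at z ≈ 23 mm (dimensions read to the nearest mm from the axis ticks). For the g-code, the solid's height is divided into equal slices at the stated Δz and each level perimeter traced with G1 moves after a G0 lift.

; perimeter-only toolpath
G21 ; units = mm
G90 ; absolute positioning
G28 ; home
; layer 1
G0 Z2.88
G0 X18.75 Y10.00
G1 X14.38 Y17.58
G1 X5.62 Y17.58
G1 X1.25 Y10.00
G1 X5.62 Y2.42
G1 X14.38 Y2.42
G1 X18.75 Y10.00
; layer 2
G0 Z5.75
G0 X17.50 Y10.00
G1 X13.75 Y16.50
G1 X6.25 Y16.50
G1 X2.50 Y10.00
G1 X6.25 Y3.50
G1 X13.75 Y3.50
G1 X17.50 Y10.00
; layer 3
G0 Z8.62
G0 X16.25 Y10.00
G1 X13.12 Y15.41
G1 X6.88 Y15.41
G1 X3.75 Y10.00
G1 X6.88 Y4.59
G1 X13.12 Y4.59
G1 X16.25 Y10.00
; layer 4
G0 Z11.50
G0 X15.00 Y10.00
G1 X12.50 Y14.33
G1 X7.50 Y14.33
G1 X5.00 Y10.00
G1 X7.50 Y5.67
G1 X12.50 Y5.67
G1 X15.00 Y10.00
; layer 5
G0 Z14.38
G0 X13.75 Y10.00
G1 X11.88 Y13.25
G1 X8.12 Y13.25
G1 X6.25 Y10.00
G1 X8.12 Y6.75
G1 X11.88 Y6.75
G1 X13.75 Y10.00
; layer 6
G0 Z17.25
G0 X12.50 Y10.00
G1 X11.25 Y12.16
G1 X8.75 Y12.16
G1 X7.50 Y10.00
G1 X8.75 Y7.83
G1 X11.25 Y7.83
G1 X12.50 Y10.00
; layer 7
G0 Z20.12
G0 X11.25 Y10.00
G1 X10.62 Y11.08
G1 X9.38 Y11.08
G1 X8.75 Y10.00
G1 X9.38 Y8.92
G1 X10.62 Y8.92
G1 X11.25 Y10.00
M2 ; end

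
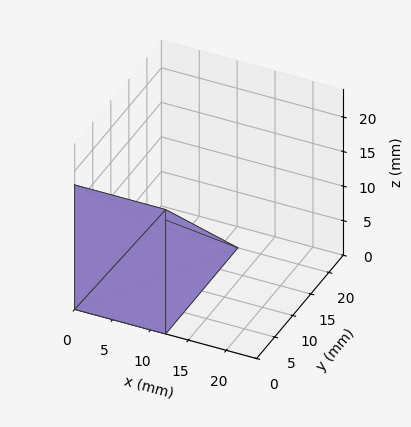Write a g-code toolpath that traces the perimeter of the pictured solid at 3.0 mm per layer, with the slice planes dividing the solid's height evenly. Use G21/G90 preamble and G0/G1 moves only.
Reading the render: the shape is a wedge (ramp): 12 × 20 mm base, rising to 18 mm along the y=0 edge and sloping linearly to z=0 at y=20 (dimensions read to the nearest mm from the axis ticks). For the g-code, the solid's height is divided into equal slices at the stated Δz and each level perimeter traced with G1 moves after a G0 lift.

; perimeter-only toolpath
G21 ; units = mm
G90 ; absolute positioning
G28 ; home
; layer 1
G0 Z3.0
G0 X0.0 Y0.0
G1 X12.0 Y0.0
G1 X12.0 Y16.7
G1 X0.0 Y16.7
G1 X0.0 Y0.0
; layer 2
G0 Z6.0
G0 X0.0 Y0.0
G1 X12.0 Y0.0
G1 X12.0 Y13.3
G1 X0.0 Y13.3
G1 X0.0 Y0.0
; layer 3
G0 Z9.0
G0 X0.0 Y0.0
G1 X12.0 Y0.0
G1 X12.0 Y10.0
G1 X0.0 Y10.0
G1 X0.0 Y0.0
; layer 4
G0 Z12.0
G0 X0.0 Y0.0
G1 X12.0 Y0.0
G1 X12.0 Y6.7
G1 X0.0 Y6.7
G1 X0.0 Y0.0
; layer 5
G0 Z15.0
G0 X0.0 Y0.0
G1 X12.0 Y0.0
G1 X12.0 Y3.3
G1 X0.0 Y3.3
G1 X0.0 Y0.0
M2 ; end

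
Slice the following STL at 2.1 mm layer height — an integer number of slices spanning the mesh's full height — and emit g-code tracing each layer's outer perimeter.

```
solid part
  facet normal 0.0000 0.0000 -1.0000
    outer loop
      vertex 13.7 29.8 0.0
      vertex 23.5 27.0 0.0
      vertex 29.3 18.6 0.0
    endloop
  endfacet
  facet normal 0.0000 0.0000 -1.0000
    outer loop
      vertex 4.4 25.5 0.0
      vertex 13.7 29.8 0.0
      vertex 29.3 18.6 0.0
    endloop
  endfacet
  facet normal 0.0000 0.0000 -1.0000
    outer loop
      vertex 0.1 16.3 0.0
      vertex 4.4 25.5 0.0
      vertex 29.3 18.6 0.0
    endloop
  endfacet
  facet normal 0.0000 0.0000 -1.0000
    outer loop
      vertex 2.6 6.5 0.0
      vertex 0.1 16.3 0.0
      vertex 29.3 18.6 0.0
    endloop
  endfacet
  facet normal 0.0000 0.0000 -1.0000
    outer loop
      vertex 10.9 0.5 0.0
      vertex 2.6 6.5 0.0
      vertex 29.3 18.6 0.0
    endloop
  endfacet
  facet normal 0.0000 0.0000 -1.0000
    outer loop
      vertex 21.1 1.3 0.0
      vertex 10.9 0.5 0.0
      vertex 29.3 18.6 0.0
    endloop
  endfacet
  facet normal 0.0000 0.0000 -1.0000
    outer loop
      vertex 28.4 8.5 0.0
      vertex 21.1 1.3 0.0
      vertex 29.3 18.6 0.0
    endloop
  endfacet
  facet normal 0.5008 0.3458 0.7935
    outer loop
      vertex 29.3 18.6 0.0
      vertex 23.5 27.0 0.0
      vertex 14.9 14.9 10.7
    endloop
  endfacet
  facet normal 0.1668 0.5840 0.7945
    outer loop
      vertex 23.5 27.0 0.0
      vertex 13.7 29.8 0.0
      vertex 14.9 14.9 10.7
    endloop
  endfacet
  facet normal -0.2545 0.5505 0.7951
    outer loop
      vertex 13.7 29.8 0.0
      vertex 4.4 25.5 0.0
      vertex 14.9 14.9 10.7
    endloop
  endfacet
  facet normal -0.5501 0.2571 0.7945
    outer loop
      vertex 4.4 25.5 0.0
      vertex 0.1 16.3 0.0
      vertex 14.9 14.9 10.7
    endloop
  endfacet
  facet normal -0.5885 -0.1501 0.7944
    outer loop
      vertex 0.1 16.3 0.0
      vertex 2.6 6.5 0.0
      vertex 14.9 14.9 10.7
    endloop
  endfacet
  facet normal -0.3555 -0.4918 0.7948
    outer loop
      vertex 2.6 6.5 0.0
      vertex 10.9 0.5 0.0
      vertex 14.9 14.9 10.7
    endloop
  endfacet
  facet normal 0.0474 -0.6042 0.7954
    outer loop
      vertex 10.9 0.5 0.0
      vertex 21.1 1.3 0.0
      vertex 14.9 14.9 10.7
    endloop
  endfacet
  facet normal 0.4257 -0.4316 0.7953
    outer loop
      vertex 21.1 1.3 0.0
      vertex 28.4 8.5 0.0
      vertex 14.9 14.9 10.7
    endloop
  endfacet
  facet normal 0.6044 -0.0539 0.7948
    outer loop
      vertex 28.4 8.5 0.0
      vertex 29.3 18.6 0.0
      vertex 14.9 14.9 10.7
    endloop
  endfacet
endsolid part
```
; perimeter-only toolpath
G21 ; units = mm
G90 ; absolute positioning
G28 ; home
; layer 1
G0 Z2.1
G0 X26.4 Y17.9
G1 X21.8 Y24.6
G1 X13.9 Y26.8
G1 X6.5 Y23.4
G1 X3.1 Y16.0
G1 X5.1 Y8.2
G1 X11.7 Y3.4
G1 X19.9 Y4.0
G1 X25.7 Y9.8
G1 X26.4 Y17.9
; layer 2
G0 Z4.3
G0 X23.5 Y17.1
G1 X20.1 Y22.2
G1 X14.2 Y23.8
G1 X8.6 Y21.3
G1 X6.0 Y15.7
G1 X7.5 Y9.9
G1 X12.5 Y6.3
G1 X18.6 Y6.7
G1 X23.0 Y11.1
G1 X23.5 Y17.1
; layer 3
G0 Z6.4
G0 X20.7 Y16.4
G1 X18.3 Y19.7
G1 X14.4 Y20.9
G1 X10.7 Y19.1
G1 X9.0 Y15.5
G1 X10.0 Y11.5
G1 X13.3 Y9.1
G1 X17.4 Y9.5
G1 X20.3 Y12.3
G1 X20.7 Y16.4
; layer 4
G0 Z8.6
G0 X17.8 Y15.6
G1 X16.6 Y17.3
G1 X14.7 Y17.9
G1 X12.8 Y17.0
G1 X11.9 Y15.2
G1 X12.4 Y13.2
G1 X14.1 Y12.0
G1 X16.1 Y12.2
G1 X17.6 Y13.6
G1 X17.8 Y15.6
M2 ; end

The solid is a regular 9-sided pyramid, base circumscribed radius ≈ 14.9 mm, apex at z ≈ 10.7 mm. Slicing at Δz = 2.1 mm — 5 equal slices spanning the solid's height, so layer i sits at z = i·h/5 — gives 4 non-empty perimeters. Each is a 9-segment closed polygon; G0 lifts to the layer z and rapids to the start vertex, then G1 traces the edges. The cross-section shrinks linearly with z (the slice at the apex is degenerate and omitted).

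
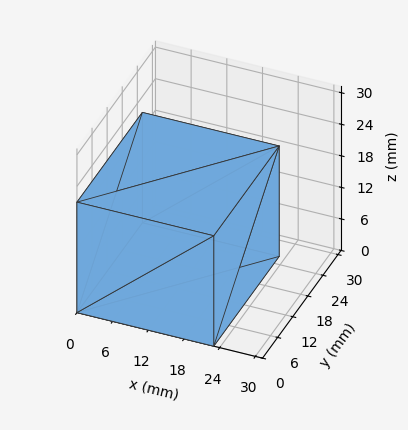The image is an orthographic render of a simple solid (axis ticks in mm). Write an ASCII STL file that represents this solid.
Reading the render: the shape is a rectangular box, roughly 23 × 26 mm footprint and 21 mm tall (dimensions read to the nearest mm from the axis ticks). For the STL, each face is triangulated and given an outward normal.

solid part
  facet normal 0.0000 0.0000 -1.0000
    outer loop
      vertex 23.00 26.00 0.00
      vertex 23.00 0.00 0.00
      vertex 0.00 0.00 0.00
    endloop
  endfacet
  facet normal 0.0000 0.0000 -1.0000
    outer loop
      vertex 0.00 26.00 0.00
      vertex 23.00 26.00 0.00
      vertex 0.00 0.00 0.00
    endloop
  endfacet
  facet normal 0.0000 0.0000 1.0000
    outer loop
      vertex 0.00 0.00 21.00
      vertex 23.00 0.00 21.00
      vertex 23.00 26.00 21.00
    endloop
  endfacet
  facet normal 0.0000 0.0000 1.0000
    outer loop
      vertex 0.00 0.00 21.00
      vertex 23.00 26.00 21.00
      vertex 0.00 26.00 21.00
    endloop
  endfacet
  facet normal 0.0000 -1.0000 0.0000
    outer loop
      vertex 0.00 0.00 0.00
      vertex 23.00 0.00 0.00
      vertex 23.00 0.00 21.00
    endloop
  endfacet
  facet normal 0.0000 -1.0000 0.0000
    outer loop
      vertex 0.00 0.00 0.00
      vertex 23.00 0.00 21.00
      vertex 0.00 0.00 21.00
    endloop
  endfacet
  facet normal 0.0000 1.0000 0.0000
    outer loop
      vertex 23.00 26.00 21.00
      vertex 23.00 26.00 0.00
      vertex 0.00 26.00 0.00
    endloop
  endfacet
  facet normal 0.0000 1.0000 0.0000
    outer loop
      vertex 0.00 26.00 21.00
      vertex 23.00 26.00 21.00
      vertex 0.00 26.00 0.00
    endloop
  endfacet
  facet normal -1.0000 0.0000 0.0000
    outer loop
      vertex 0.00 26.00 21.00
      vertex 0.00 26.00 0.00
      vertex 0.00 0.00 0.00
    endloop
  endfacet
  facet normal -1.0000 0.0000 0.0000
    outer loop
      vertex 0.00 0.00 21.00
      vertex 0.00 26.00 21.00
      vertex 0.00 0.00 0.00
    endloop
  endfacet
  facet normal 1.0000 0.0000 0.0000
    outer loop
      vertex 23.00 0.00 0.00
      vertex 23.00 26.00 0.00
      vertex 23.00 26.00 21.00
    endloop
  endfacet
  facet normal 1.0000 0.0000 0.0000
    outer loop
      vertex 23.00 0.00 0.00
      vertex 23.00 26.00 21.00
      vertex 23.00 0.00 21.00
    endloop
  endfacet
endsolid part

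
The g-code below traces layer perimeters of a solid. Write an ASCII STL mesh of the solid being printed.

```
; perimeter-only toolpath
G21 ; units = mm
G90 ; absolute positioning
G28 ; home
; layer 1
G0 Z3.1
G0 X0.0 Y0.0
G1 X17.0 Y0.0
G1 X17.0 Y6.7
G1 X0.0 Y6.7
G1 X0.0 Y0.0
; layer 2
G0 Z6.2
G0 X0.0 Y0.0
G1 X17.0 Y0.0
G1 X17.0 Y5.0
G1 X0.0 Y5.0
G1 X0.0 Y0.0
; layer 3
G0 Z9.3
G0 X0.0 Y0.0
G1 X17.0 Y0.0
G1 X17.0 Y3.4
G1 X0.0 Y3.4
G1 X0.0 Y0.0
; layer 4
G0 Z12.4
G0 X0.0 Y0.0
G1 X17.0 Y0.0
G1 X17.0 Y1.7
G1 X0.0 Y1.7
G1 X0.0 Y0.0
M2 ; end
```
solid part
  facet normal 0.0000 0.0000 -1.0000
    outer loop
      vertex 17.0 8.4 0.0
      vertex 17.0 0.0 0.0
      vertex 0.0 0.0 0.0
    endloop
  endfacet
  facet normal 0.0000 0.0000 -1.0000
    outer loop
      vertex 0.0 8.4 0.0
      vertex 17.0 8.4 0.0
      vertex 0.0 0.0 0.0
    endloop
  endfacet
  facet normal 0.0000 -1.0000 0.0000
    outer loop
      vertex 0.0 0.0 0.0
      vertex 17.0 0.0 0.0
      vertex 17.0 0.0 15.5
    endloop
  endfacet
  facet normal 0.0000 -1.0000 0.0000
    outer loop
      vertex 0.0 0.0 0.0
      vertex 17.0 0.0 15.5
      vertex 0.0 0.0 15.5
    endloop
  endfacet
  facet normal 0.0000 0.8792 0.4765
    outer loop
      vertex 0.0 0.0 15.5
      vertex 17.0 0.0 15.5
      vertex 17.0 8.4 0.0
    endloop
  endfacet
  facet normal 0.0000 0.8792 0.4765
    outer loop
      vertex 0.0 0.0 15.5
      vertex 17.0 8.4 0.0
      vertex 0.0 8.4 0.0
    endloop
  endfacet
  facet normal -1.0000 0.0000 0.0000
    outer loop
      vertex 0.0 0.0 15.5
      vertex 0.0 8.4 0.0
      vertex 0.0 0.0 0.0
    endloop
  endfacet
  facet normal 1.0000 0.0000 0.0000
    outer loop
      vertex 17.0 0.0 0.0
      vertex 17.0 8.4 0.0
      vertex 17.0 0.0 15.5
    endloop
  endfacet
endsolid part

The G0 Z moves step by Δz≈3.1 mm. The G1 loops shrink linearly with z, so the solid tapers from its base footprint up to z≈15.5. Closing with a flat bottom cap and the tapered top and triangulating gives 8 facets — a wedge (ramp): 17 × 8.4 mm base, rising to 15.5 mm along the y=0 edge and sloping linearly to z=0 at y=8.4.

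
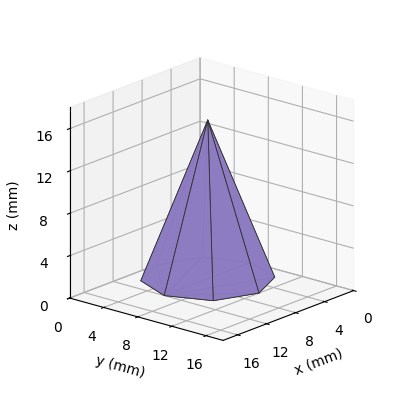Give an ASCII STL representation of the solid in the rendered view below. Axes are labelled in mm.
Reading the render: the shape is a regular 8-sided pyramid, base circumscribed radius ≈ 6 mm, apex at z ≈ 15 mm (dimensions read to the nearest mm from the axis ticks). For the STL, each face is triangulated and given an outward normal.

solid part
  facet normal 0.0000 0.0000 -1.0000
    outer loop
      vertex 6.000 12.000 0.000
      vertex 10.243 10.243 0.000
      vertex 12.000 6.000 0.000
    endloop
  endfacet
  facet normal 0.0000 0.0000 -1.0000
    outer loop
      vertex 1.757 10.243 0.000
      vertex 6.000 12.000 0.000
      vertex 12.000 6.000 0.000
    endloop
  endfacet
  facet normal 0.0000 0.0000 -1.0000
    outer loop
      vertex 0.000 6.000 0.000
      vertex 1.757 10.243 0.000
      vertex 12.000 6.000 0.000
    endloop
  endfacet
  facet normal 0.0000 0.0000 -1.0000
    outer loop
      vertex 1.757 1.757 0.000
      vertex 0.000 6.000 0.000
      vertex 12.000 6.000 0.000
    endloop
  endfacet
  facet normal 0.0000 0.0000 -1.0000
    outer loop
      vertex 6.000 0.000 0.000
      vertex 1.757 1.757 0.000
      vertex 12.000 6.000 0.000
    endloop
  endfacet
  facet normal 0.0000 0.0000 -1.0000
    outer loop
      vertex 10.243 1.757 0.000
      vertex 6.000 0.000 0.000
      vertex 12.000 6.000 0.000
    endloop
  endfacet
  facet normal 0.8666 0.3589 0.3467
    outer loop
      vertex 12.000 6.000 0.000
      vertex 10.243 10.243 0.000
      vertex 6.000 6.000 15.000
    endloop
  endfacet
  facet normal 0.3589 0.8666 0.3467
    outer loop
      vertex 10.243 10.243 0.000
      vertex 6.000 12.000 0.000
      vertex 6.000 6.000 15.000
    endloop
  endfacet
  facet normal -0.3589 0.8666 0.3467
    outer loop
      vertex 6.000 12.000 0.000
      vertex 1.757 10.243 0.000
      vertex 6.000 6.000 15.000
    endloop
  endfacet
  facet normal -0.8666 0.3589 0.3467
    outer loop
      vertex 1.757 10.243 0.000
      vertex 0.000 6.000 0.000
      vertex 6.000 6.000 15.000
    endloop
  endfacet
  facet normal -0.8666 -0.3589 0.3467
    outer loop
      vertex 0.000 6.000 0.000
      vertex 1.757 1.757 0.000
      vertex 6.000 6.000 15.000
    endloop
  endfacet
  facet normal -0.3589 -0.8666 0.3467
    outer loop
      vertex 1.757 1.757 0.000
      vertex 6.000 0.000 0.000
      vertex 6.000 6.000 15.000
    endloop
  endfacet
  facet normal 0.3589 -0.8666 0.3467
    outer loop
      vertex 6.000 0.000 0.000
      vertex 10.243 1.757 0.000
      vertex 6.000 6.000 15.000
    endloop
  endfacet
  facet normal 0.8666 -0.3589 0.3467
    outer loop
      vertex 10.243 1.757 0.000
      vertex 12.000 6.000 0.000
      vertex 6.000 6.000 15.000
    endloop
  endfacet
endsolid part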